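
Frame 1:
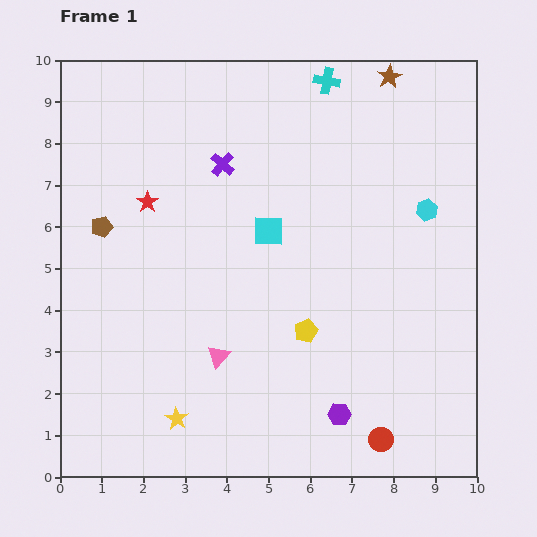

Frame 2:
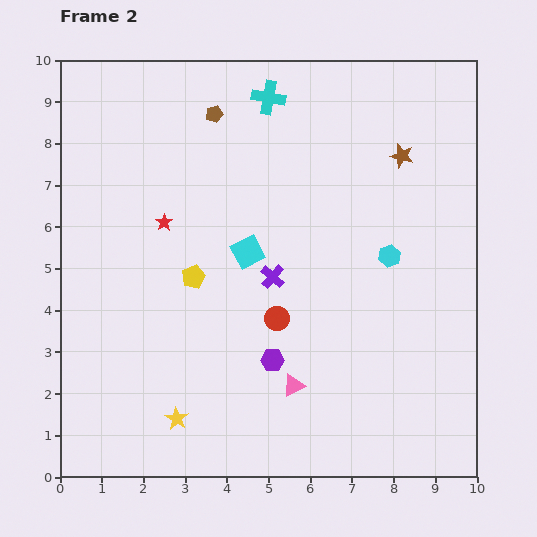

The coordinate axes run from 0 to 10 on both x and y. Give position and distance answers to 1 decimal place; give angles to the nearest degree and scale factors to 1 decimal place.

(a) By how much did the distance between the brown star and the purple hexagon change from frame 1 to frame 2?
-2.4

Distance in frame 1: 8.2. Distance in frame 2: 5.8.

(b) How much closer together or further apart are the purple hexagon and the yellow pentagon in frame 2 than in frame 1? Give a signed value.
+0.6

Distance in frame 1: 2.2. Distance in frame 2: 2.8.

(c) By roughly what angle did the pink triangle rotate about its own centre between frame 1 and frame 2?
23° clockwise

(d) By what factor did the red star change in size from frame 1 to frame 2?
0.8×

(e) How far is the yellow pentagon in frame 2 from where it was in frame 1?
3.0

The yellow pentagon moved from (5.9, 3.5) to (3.2, 4.8), a distance of √(2.7² + 1.3²) ≈ 3.0.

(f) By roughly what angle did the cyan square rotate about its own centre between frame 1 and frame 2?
29° counter-clockwise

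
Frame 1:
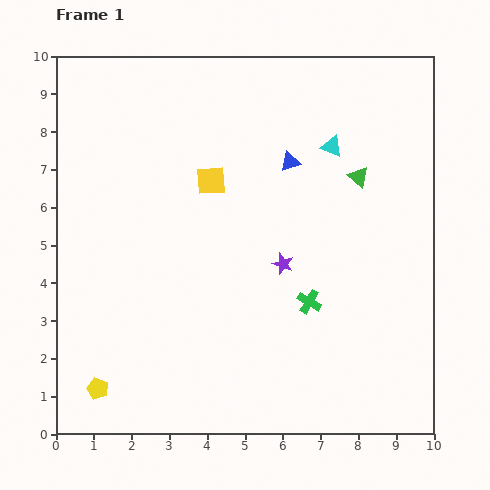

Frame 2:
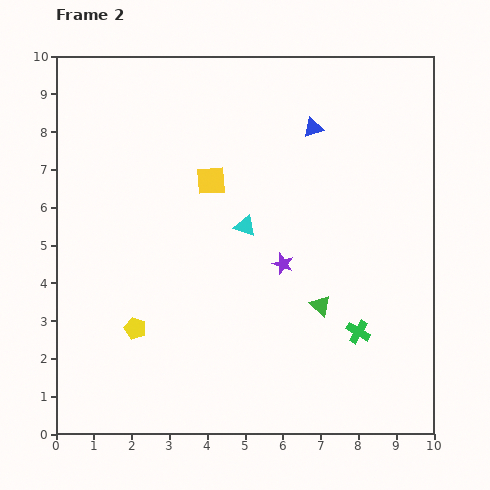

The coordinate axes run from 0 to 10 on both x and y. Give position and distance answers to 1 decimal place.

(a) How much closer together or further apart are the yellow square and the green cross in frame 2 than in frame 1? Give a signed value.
+1.5

Distance in frame 1: 4.1. Distance in frame 2: 5.6.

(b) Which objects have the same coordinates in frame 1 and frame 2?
the yellow square, the purple star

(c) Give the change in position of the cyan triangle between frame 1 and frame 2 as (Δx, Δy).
(-2.3, -2.1)

The cyan triangle was at (7.3, 7.6) in frame 1 and (5.0, 5.5) in frame 2.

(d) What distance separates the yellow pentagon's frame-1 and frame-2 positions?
1.9

The yellow pentagon moved from (1.1, 1.2) to (2.1, 2.8), a distance of √(1.0² + 1.6²) ≈ 1.9.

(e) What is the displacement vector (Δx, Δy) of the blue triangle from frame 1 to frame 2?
(0.6, 0.9)

The blue triangle was at (6.2, 7.2) in frame 1 and (6.8, 8.1) in frame 2.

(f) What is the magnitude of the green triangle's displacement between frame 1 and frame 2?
3.5

The green triangle moved from (8.0, 6.8) to (7.0, 3.4), a distance of √(1.0² + 3.4²) ≈ 3.5.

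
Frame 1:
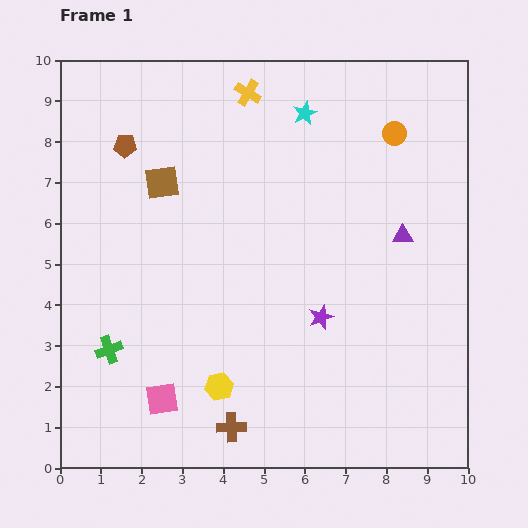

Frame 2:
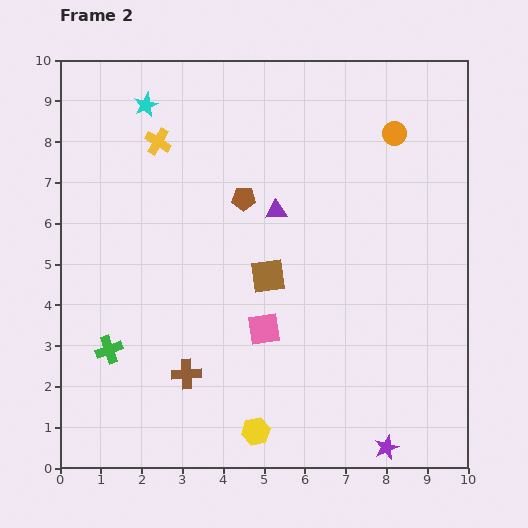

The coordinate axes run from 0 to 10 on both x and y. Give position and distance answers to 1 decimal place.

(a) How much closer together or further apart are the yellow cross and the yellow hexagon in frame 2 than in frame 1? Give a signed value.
+0.3

Distance in frame 1: 7.2. Distance in frame 2: 7.5.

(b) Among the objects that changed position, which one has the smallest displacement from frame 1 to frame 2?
the yellow hexagon

(moved 1.4)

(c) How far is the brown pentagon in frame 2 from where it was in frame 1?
3.2

The brown pentagon moved from (1.6, 7.9) to (4.5, 6.6), a distance of √(2.9² + 1.3²) ≈ 3.2.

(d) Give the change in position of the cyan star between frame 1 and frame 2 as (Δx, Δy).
(-3.9, 0.2)

The cyan star was at (6.0, 8.7) in frame 1 and (2.1, 8.9) in frame 2.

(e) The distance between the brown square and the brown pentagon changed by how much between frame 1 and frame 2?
+0.7

Distance in frame 1: 1.3. Distance in frame 2: 2.0.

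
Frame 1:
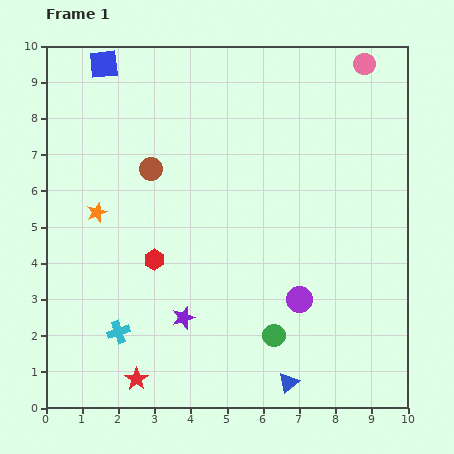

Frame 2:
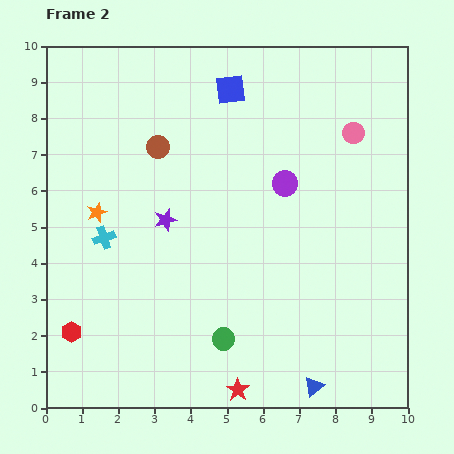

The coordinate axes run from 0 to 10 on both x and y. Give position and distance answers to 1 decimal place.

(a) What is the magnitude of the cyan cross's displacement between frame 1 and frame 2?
2.6

The cyan cross moved from (2.0, 2.1) to (1.6, 4.7), a distance of √(0.4² + 2.6²) ≈ 2.6.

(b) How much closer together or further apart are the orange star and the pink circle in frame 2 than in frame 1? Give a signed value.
-1.1

Distance in frame 1: 8.5. Distance in frame 2: 7.4.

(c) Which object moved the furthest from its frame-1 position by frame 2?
the blue square

(moved 3.6; next 3.2)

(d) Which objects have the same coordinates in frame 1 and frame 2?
the orange star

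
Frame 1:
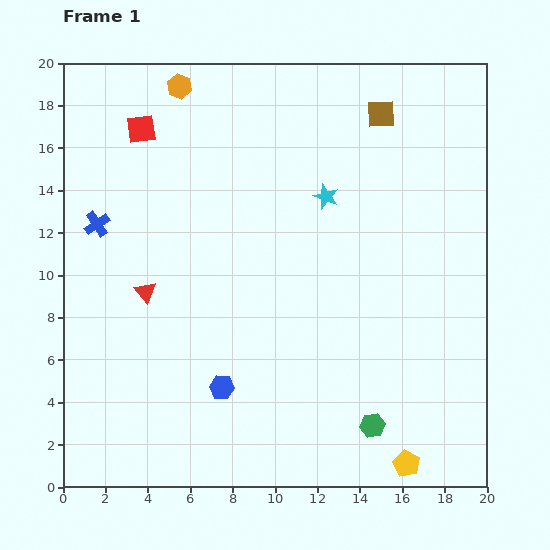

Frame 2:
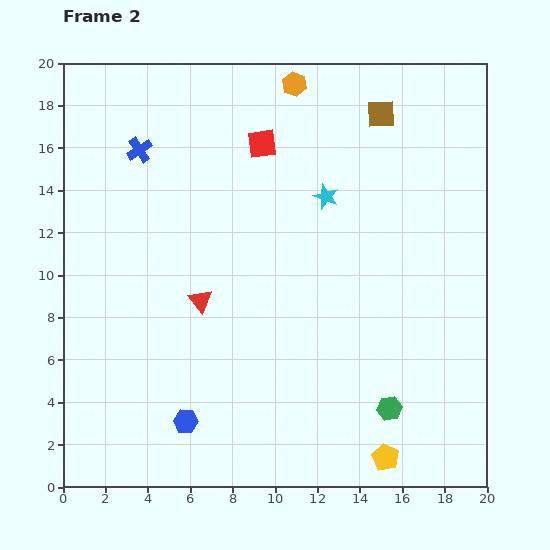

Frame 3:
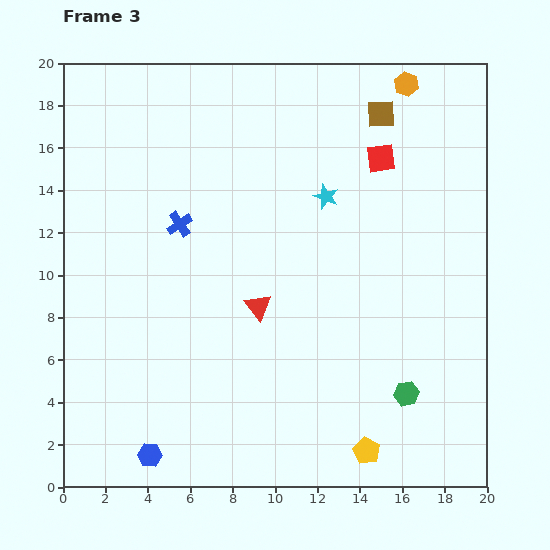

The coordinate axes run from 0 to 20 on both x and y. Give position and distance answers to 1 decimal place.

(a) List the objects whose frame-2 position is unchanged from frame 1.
the brown square, the cyan star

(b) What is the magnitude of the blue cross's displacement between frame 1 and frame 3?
3.9

The blue cross moved from (1.6, 12.4) to (5.5, 12.4), a distance of √(3.9² + 0.0²) ≈ 3.9.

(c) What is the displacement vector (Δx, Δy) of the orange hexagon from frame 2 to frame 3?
(5.3, 0.0)

The orange hexagon was at (10.9, 19.0) in frame 2 and (16.2, 19.0) in frame 3.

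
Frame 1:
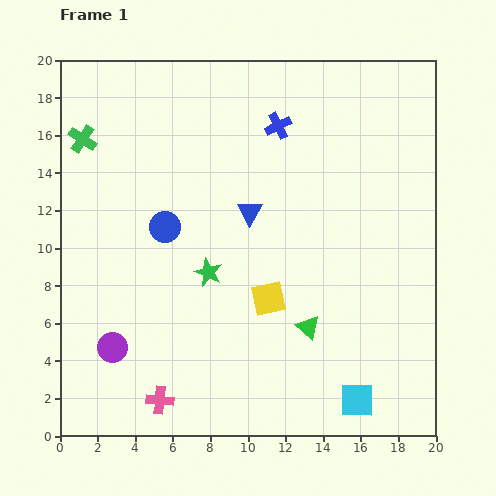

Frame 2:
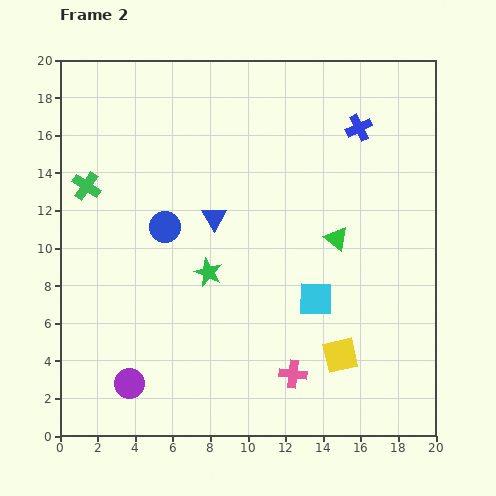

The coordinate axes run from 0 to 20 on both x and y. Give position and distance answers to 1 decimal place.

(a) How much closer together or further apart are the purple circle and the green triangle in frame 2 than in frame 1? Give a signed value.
+2.9

Distance in frame 1: 10.5. Distance in frame 2: 13.4.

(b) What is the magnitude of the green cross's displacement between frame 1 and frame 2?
2.5

The green cross moved from (1.2, 15.8) to (1.4, 13.3), a distance of √(0.2² + 2.5²) ≈ 2.5.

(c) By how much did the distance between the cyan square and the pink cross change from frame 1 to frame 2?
-6.3

Distance in frame 1: 10.5. Distance in frame 2: 4.2.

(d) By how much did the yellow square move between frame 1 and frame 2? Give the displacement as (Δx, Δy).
(3.8, -3.0)

The yellow square was at (11.1, 7.3) in frame 1 and (14.9, 4.3) in frame 2.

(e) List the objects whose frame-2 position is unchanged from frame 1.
the blue circle, the green star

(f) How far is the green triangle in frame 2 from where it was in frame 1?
4.9

The green triangle moved from (13.2, 5.8) to (14.7, 10.5), a distance of √(1.5² + 4.7²) ≈ 4.9.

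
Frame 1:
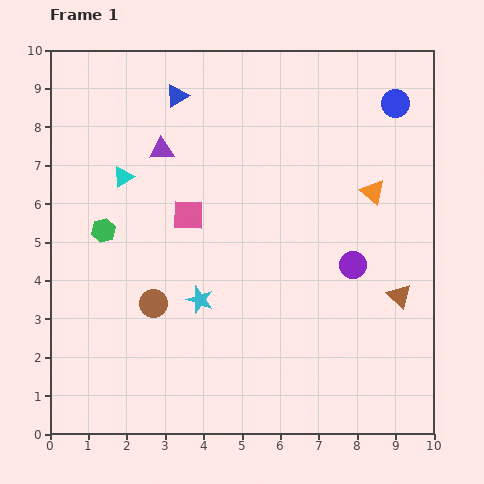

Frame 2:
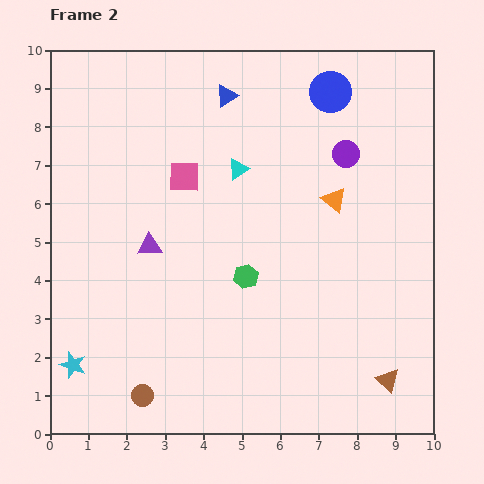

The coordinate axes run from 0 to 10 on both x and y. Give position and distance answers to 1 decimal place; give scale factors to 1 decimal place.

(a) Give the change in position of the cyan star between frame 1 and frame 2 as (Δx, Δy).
(-3.3, -1.7)

The cyan star was at (3.9, 3.5) in frame 1 and (0.6, 1.8) in frame 2.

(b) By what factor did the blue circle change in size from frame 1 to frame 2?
1.5×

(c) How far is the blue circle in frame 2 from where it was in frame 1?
1.7

The blue circle moved from (9.0, 8.6) to (7.3, 8.9), a distance of √(1.7² + 0.3²) ≈ 1.7.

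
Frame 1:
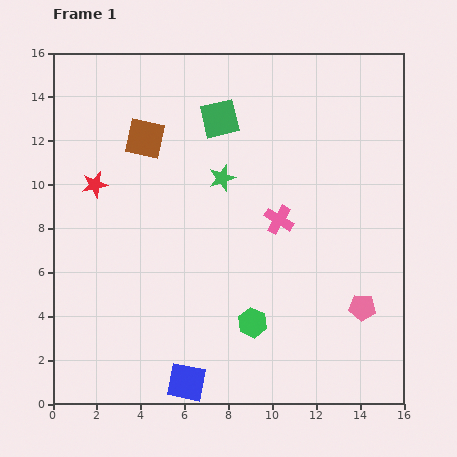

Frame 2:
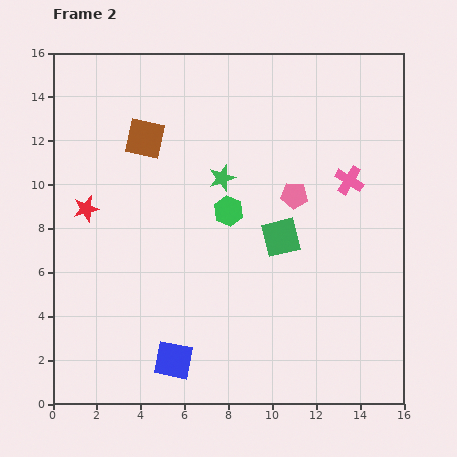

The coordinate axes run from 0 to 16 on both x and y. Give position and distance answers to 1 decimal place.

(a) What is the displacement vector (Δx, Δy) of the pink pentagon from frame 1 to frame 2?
(-3.1, 5.1)

The pink pentagon was at (14.1, 4.4) in frame 1 and (11.0, 9.5) in frame 2.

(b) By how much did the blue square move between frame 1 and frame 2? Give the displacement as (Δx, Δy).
(-0.6, 1.0)

The blue square was at (6.1, 1.0) in frame 1 and (5.5, 2.0) in frame 2.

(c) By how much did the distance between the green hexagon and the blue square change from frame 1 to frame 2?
+3.2

Distance in frame 1: 4.0. Distance in frame 2: 7.2.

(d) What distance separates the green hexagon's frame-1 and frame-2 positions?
5.2

The green hexagon moved from (9.1, 3.7) to (8.0, 8.8), a distance of √(1.1² + 5.1²) ≈ 5.2.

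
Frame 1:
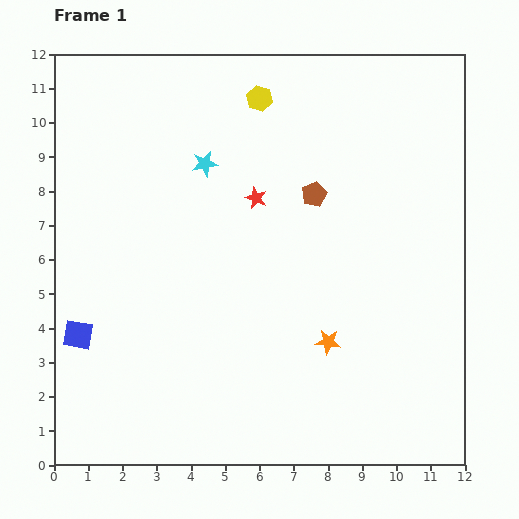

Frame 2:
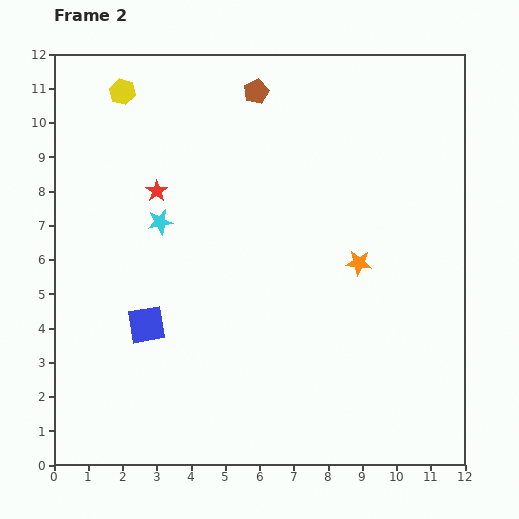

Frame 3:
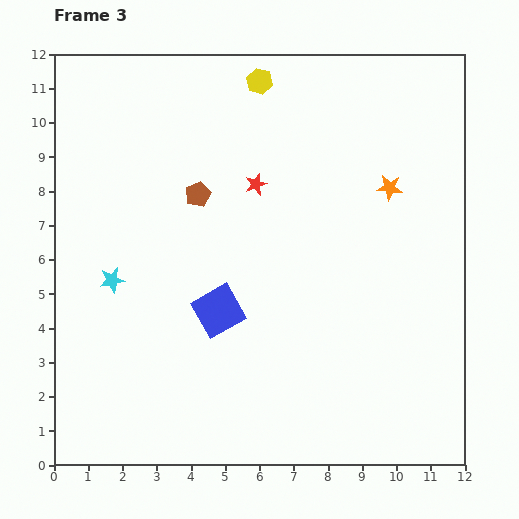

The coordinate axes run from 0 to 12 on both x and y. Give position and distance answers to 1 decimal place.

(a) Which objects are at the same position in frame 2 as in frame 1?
none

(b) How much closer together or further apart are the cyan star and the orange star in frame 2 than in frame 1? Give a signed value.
-0.4

Distance in frame 1: 6.3. Distance in frame 2: 5.9.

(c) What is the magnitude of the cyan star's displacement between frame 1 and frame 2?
2.1

The cyan star moved from (4.4, 8.8) to (3.1, 7.1), a distance of √(1.3² + 1.7²) ≈ 2.1.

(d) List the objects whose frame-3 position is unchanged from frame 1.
none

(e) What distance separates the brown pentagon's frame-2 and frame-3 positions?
3.4

The brown pentagon moved from (5.9, 10.9) to (4.2, 7.9), a distance of √(1.7² + 3.0²) ≈ 3.4.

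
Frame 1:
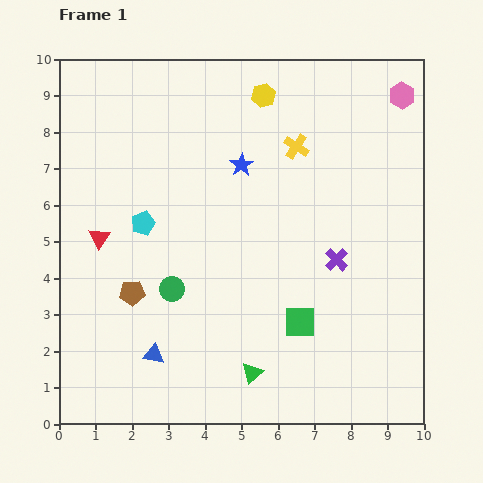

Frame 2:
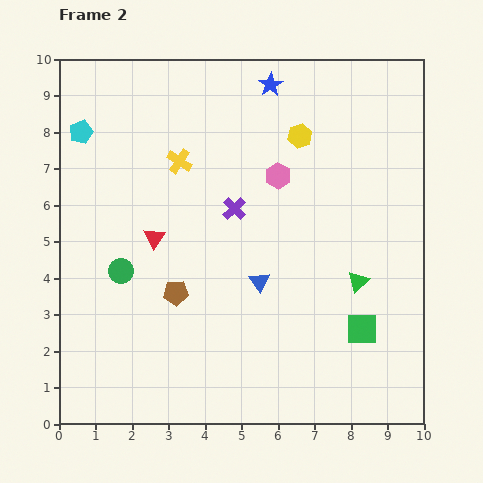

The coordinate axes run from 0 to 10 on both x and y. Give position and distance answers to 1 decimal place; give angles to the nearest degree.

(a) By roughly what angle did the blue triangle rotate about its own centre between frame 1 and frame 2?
45° clockwise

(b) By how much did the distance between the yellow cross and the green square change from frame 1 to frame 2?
+2.0

Distance in frame 1: 4.8. Distance in frame 2: 6.8.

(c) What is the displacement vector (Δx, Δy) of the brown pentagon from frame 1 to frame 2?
(1.2, 0.0)

The brown pentagon was at (2.0, 3.6) in frame 1 and (3.2, 3.6) in frame 2.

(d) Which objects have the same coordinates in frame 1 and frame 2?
none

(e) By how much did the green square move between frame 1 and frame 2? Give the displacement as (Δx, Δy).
(1.7, -0.2)

The green square was at (6.6, 2.8) in frame 1 and (8.3, 2.6) in frame 2.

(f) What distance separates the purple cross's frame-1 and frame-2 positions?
3.1

The purple cross moved from (7.6, 4.5) to (4.8, 5.9), a distance of √(2.8² + 1.4²) ≈ 3.1.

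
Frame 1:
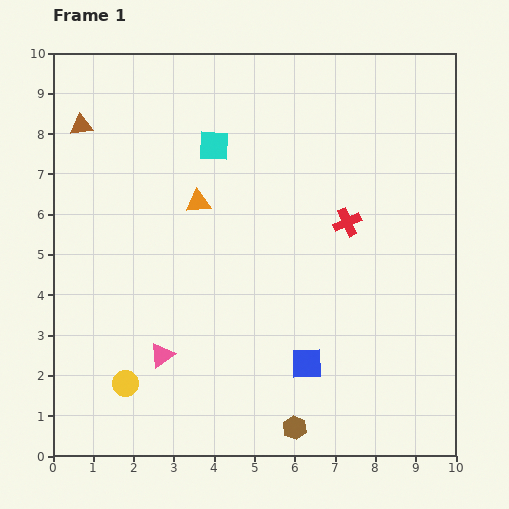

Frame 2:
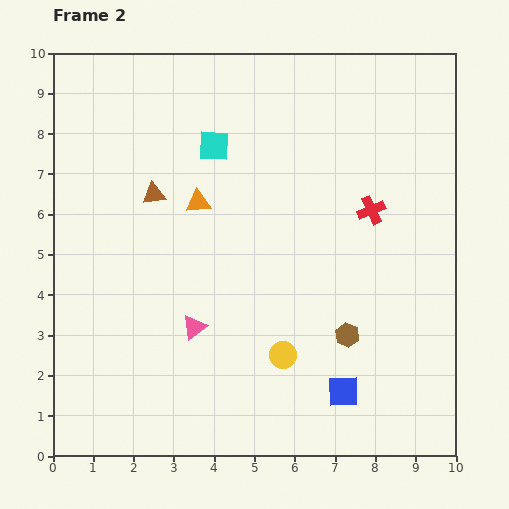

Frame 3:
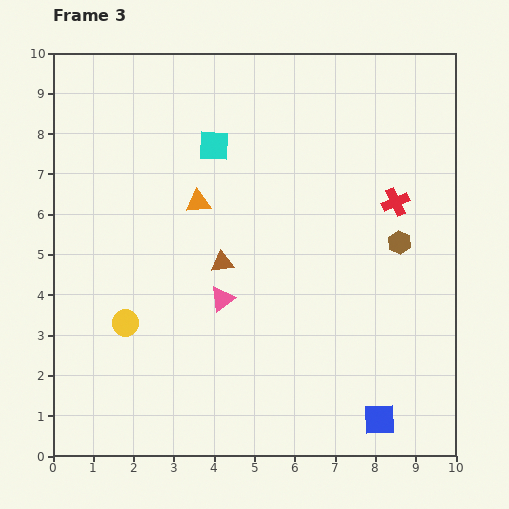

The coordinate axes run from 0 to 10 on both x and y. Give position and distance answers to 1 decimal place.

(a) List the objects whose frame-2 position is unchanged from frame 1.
the cyan square, the orange triangle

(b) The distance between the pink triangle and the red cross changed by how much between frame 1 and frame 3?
-0.8

Distance in frame 1: 5.7. Distance in frame 3: 4.9.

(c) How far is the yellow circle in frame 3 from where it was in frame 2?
4.0

The yellow circle moved from (5.7, 2.5) to (1.8, 3.3), a distance of √(3.9² + 0.8²) ≈ 4.0.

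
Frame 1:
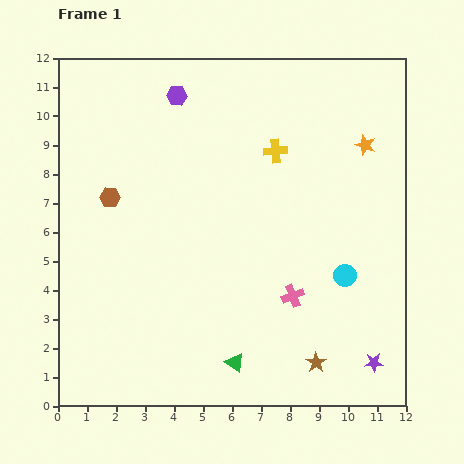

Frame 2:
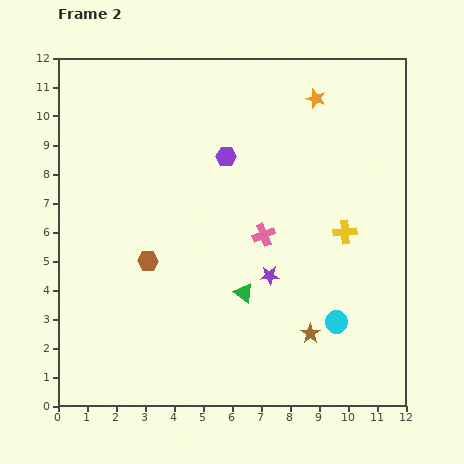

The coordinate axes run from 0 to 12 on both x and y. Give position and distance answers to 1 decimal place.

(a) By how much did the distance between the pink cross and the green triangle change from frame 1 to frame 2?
-0.9

Distance in frame 1: 3.0. Distance in frame 2: 2.1.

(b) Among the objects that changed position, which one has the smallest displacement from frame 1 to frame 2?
the brown star

(moved 1.0)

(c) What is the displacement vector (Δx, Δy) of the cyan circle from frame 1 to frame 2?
(-0.3, -1.6)

The cyan circle was at (9.9, 4.5) in frame 1 and (9.6, 2.9) in frame 2.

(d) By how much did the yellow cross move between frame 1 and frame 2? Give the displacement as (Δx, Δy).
(2.4, -2.8)

The yellow cross was at (7.5, 8.8) in frame 1 and (9.9, 6.0) in frame 2.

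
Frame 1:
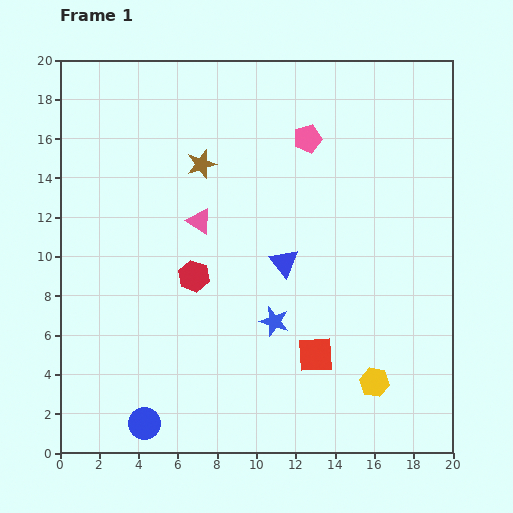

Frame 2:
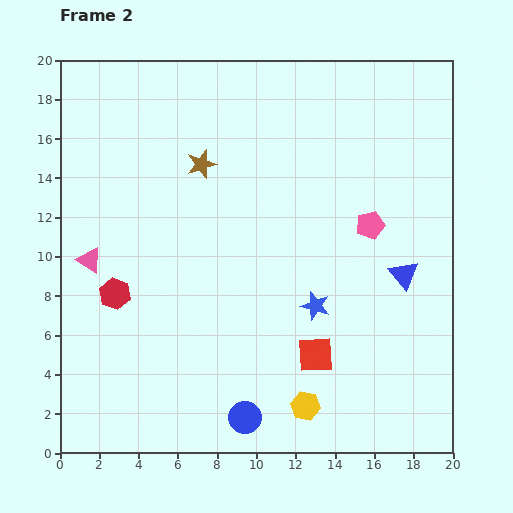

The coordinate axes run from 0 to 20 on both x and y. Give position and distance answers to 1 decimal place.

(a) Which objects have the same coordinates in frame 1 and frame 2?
the brown star, the red square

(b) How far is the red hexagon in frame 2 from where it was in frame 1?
4.1

The red hexagon moved from (6.8, 9.0) to (2.8, 8.1), a distance of √(4.0² + 0.9²) ≈ 4.1.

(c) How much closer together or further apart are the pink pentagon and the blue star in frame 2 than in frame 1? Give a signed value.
-4.5

Distance in frame 1: 9.5. Distance in frame 2: 5.0.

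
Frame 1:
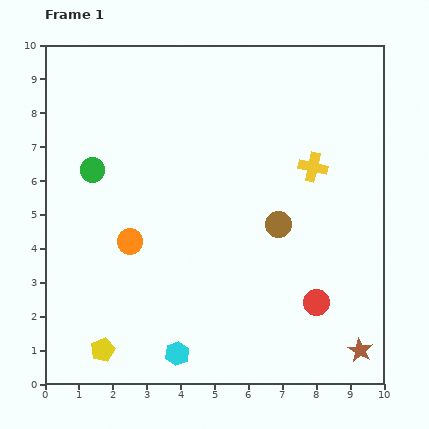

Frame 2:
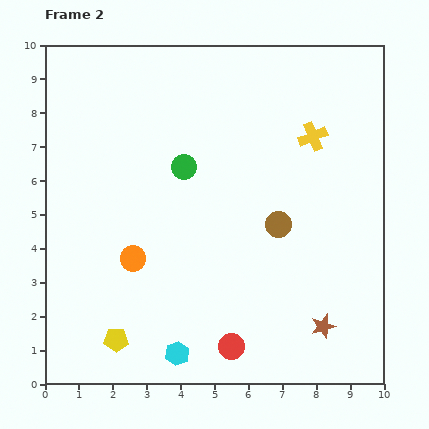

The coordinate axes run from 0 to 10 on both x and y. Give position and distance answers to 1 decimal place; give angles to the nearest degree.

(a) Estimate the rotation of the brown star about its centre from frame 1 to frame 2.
26° clockwise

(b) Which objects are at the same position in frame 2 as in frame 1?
the cyan hexagon, the brown circle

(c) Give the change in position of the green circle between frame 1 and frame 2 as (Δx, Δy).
(2.7, 0.1)

The green circle was at (1.4, 6.3) in frame 1 and (4.1, 6.4) in frame 2.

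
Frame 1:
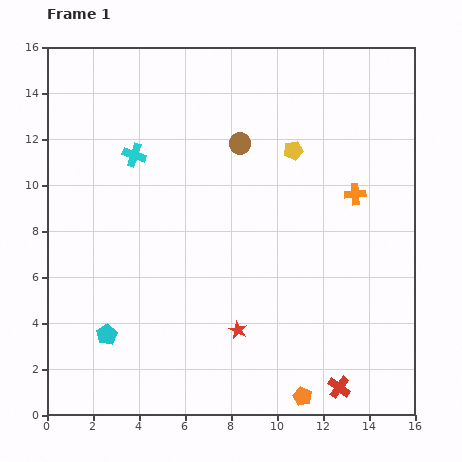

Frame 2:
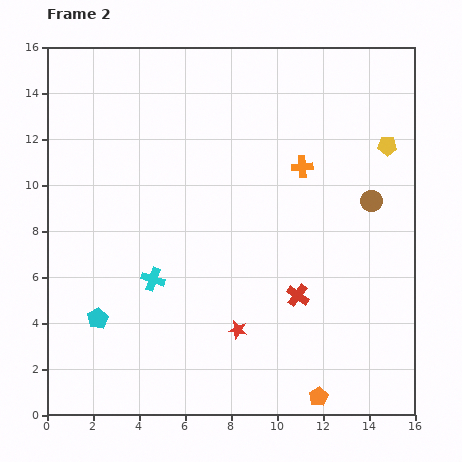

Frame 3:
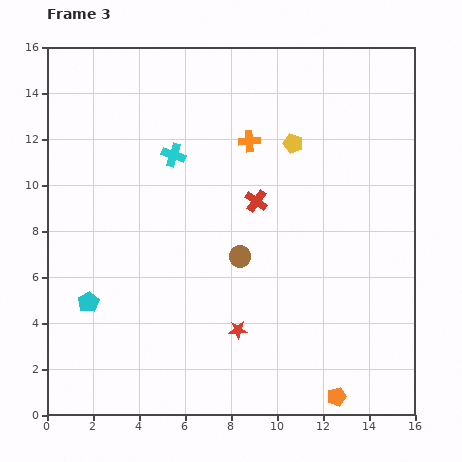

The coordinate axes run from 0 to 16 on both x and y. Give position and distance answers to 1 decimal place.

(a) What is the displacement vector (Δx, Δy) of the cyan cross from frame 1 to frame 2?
(0.8, -5.4)

The cyan cross was at (3.8, 11.3) in frame 1 and (4.6, 5.9) in frame 2.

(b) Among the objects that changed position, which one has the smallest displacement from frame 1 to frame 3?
the yellow pentagon

(moved 0.3)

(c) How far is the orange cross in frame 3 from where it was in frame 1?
5.1

The orange cross moved from (13.4, 9.6) to (8.8, 11.9), a distance of √(4.6² + 2.3²) ≈ 5.1.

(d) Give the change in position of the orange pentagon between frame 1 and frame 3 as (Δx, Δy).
(1.5, 0.0)

The orange pentagon was at (11.1, 0.8) in frame 1 and (12.6, 0.8) in frame 3.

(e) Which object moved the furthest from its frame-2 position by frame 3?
the brown circle

(moved 6.2; next 5.5)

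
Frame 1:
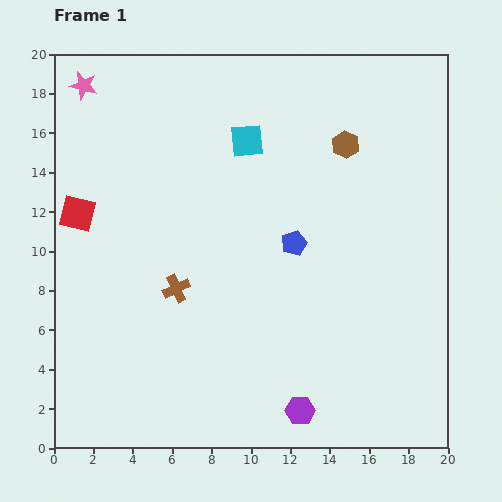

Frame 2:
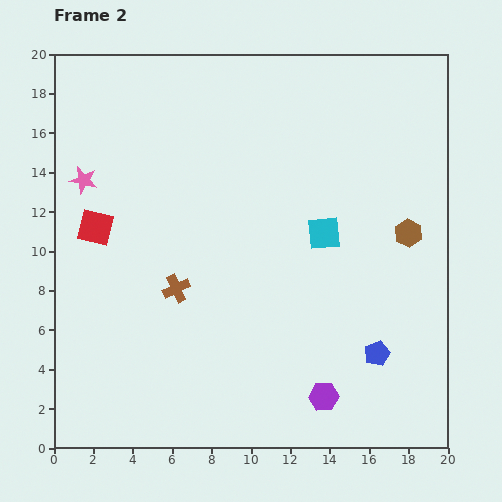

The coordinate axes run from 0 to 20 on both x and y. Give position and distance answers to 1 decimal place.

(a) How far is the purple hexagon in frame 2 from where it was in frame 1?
1.4

The purple hexagon moved from (12.5, 1.9) to (13.7, 2.6), a distance of √(1.2² + 0.7²) ≈ 1.4.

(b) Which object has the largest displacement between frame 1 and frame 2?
the blue pentagon

(moved 7.0; next 6.1)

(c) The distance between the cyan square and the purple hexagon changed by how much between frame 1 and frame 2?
-5.7

Distance in frame 1: 14.0. Distance in frame 2: 8.3.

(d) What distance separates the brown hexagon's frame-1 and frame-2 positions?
5.5

The brown hexagon moved from (14.8, 15.4) to (18.0, 10.9), a distance of √(3.2² + 4.5²) ≈ 5.5.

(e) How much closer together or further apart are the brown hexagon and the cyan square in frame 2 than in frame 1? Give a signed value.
-0.7

Distance in frame 1: 5.0. Distance in frame 2: 4.3.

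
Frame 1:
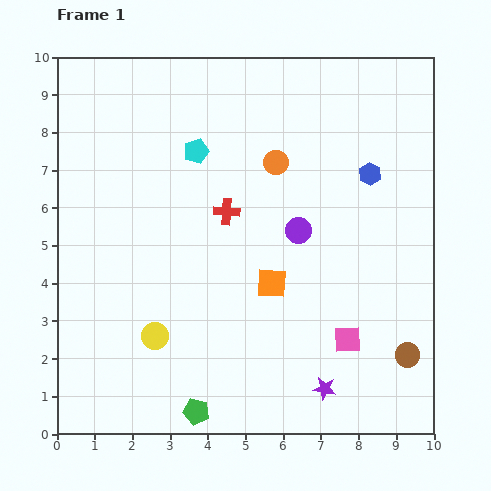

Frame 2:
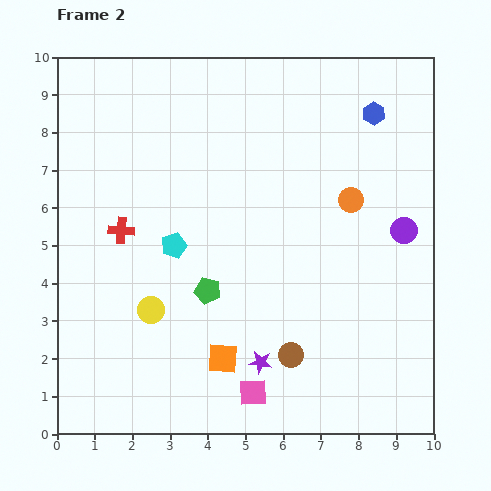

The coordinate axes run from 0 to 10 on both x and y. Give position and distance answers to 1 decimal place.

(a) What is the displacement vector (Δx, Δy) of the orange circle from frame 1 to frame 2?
(2.0, -1.0)

The orange circle was at (5.8, 7.2) in frame 1 and (7.8, 6.2) in frame 2.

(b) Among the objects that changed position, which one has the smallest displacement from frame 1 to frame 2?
the yellow circle

(moved 0.7)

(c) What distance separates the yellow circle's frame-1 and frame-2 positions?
0.7

The yellow circle moved from (2.6, 2.6) to (2.5, 3.3), a distance of √(0.1² + 0.7²) ≈ 0.7.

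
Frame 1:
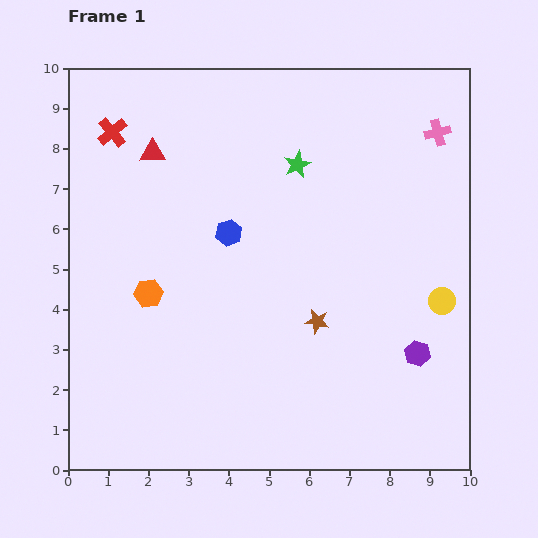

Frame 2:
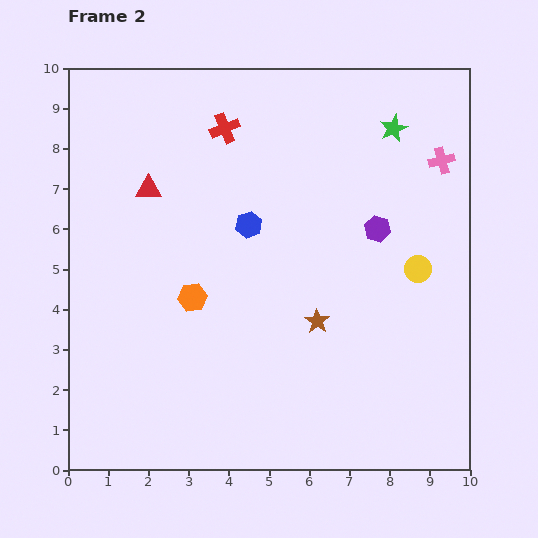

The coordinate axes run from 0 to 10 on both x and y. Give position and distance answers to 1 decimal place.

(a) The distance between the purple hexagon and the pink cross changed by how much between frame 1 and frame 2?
-3.2

Distance in frame 1: 5.5. Distance in frame 2: 2.3.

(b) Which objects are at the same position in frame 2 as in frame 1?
the brown star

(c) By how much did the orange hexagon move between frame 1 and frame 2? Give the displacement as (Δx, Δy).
(1.1, -0.1)

The orange hexagon was at (2.0, 4.4) in frame 1 and (3.1, 4.3) in frame 2.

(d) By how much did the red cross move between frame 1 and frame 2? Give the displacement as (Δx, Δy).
(2.8, 0.1)

The red cross was at (1.1, 8.4) in frame 1 and (3.9, 8.5) in frame 2.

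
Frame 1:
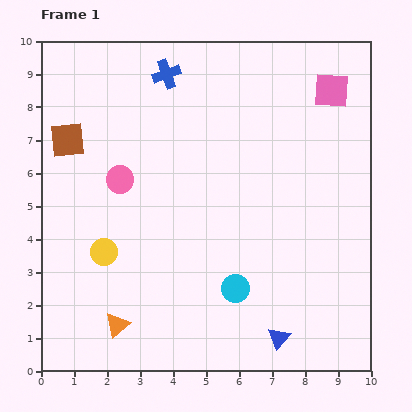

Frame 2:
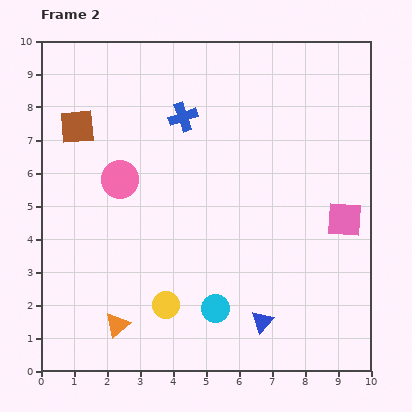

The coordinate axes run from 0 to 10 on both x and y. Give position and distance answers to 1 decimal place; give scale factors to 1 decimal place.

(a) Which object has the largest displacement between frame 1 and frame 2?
the pink square

(moved 3.9; next 2.5)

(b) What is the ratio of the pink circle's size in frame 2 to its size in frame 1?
1.4×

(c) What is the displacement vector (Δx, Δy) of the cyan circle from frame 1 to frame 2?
(-0.6, -0.6)

The cyan circle was at (5.9, 2.5) in frame 1 and (5.3, 1.9) in frame 2.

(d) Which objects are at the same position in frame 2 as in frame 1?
the pink circle, the orange triangle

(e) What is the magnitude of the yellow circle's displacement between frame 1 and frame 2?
2.5

The yellow circle moved from (1.9, 3.6) to (3.8, 2.0), a distance of √(1.9² + 1.6²) ≈ 2.5.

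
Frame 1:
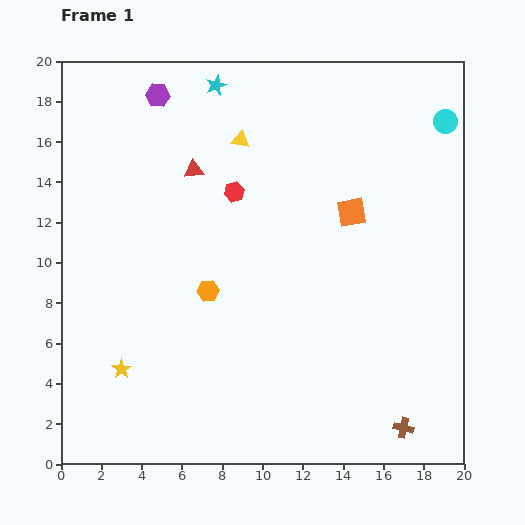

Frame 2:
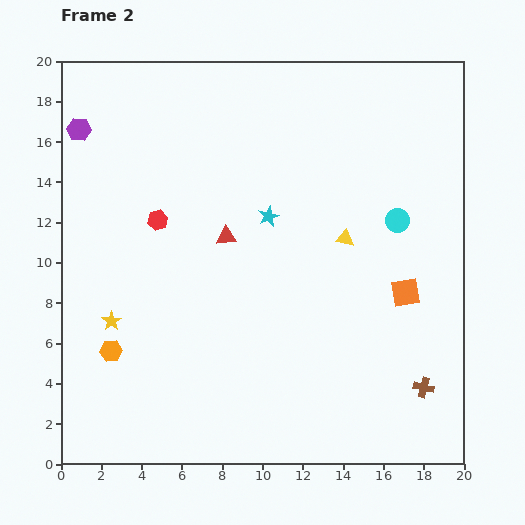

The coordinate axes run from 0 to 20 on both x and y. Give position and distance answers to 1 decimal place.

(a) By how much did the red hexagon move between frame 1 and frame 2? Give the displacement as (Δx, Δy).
(-3.8, -1.4)

The red hexagon was at (8.6, 13.5) in frame 1 and (4.8, 12.1) in frame 2.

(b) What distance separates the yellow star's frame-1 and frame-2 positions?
2.5

The yellow star moved from (3.0, 4.7) to (2.5, 7.1), a distance of √(0.5² + 2.4²) ≈ 2.5.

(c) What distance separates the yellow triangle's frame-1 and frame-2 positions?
7.1

The yellow triangle moved from (8.9, 16.1) to (14.1, 11.2), a distance of √(5.2² + 4.9²) ≈ 7.1.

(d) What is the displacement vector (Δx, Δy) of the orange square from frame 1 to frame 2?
(2.7, -4.0)

The orange square was at (14.4, 12.5) in frame 1 and (17.1, 8.5) in frame 2.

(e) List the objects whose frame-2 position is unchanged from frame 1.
none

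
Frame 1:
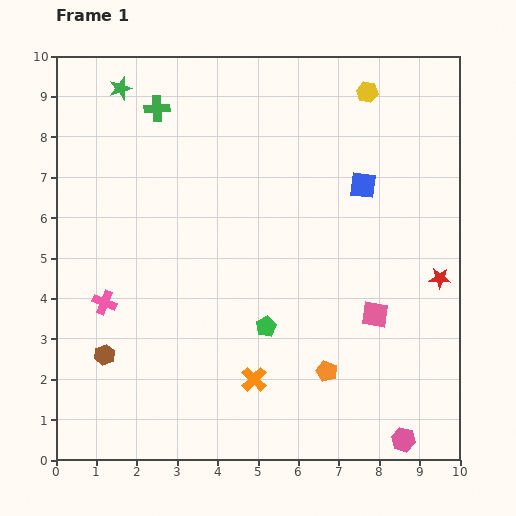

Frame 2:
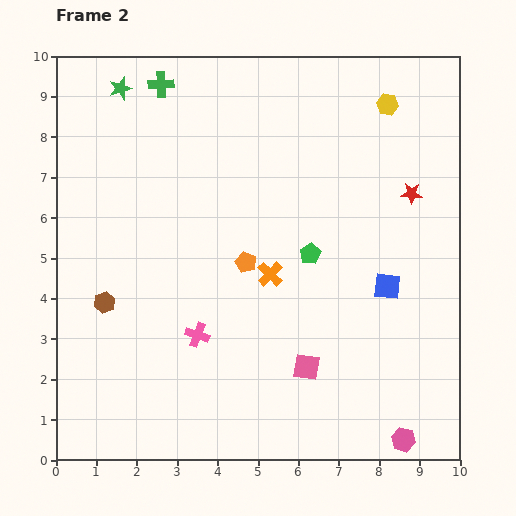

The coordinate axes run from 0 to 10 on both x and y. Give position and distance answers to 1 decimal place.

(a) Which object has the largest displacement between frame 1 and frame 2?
the orange pentagon

(moved 3.4; next 2.6)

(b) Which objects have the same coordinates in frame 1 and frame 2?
the pink hexagon, the green star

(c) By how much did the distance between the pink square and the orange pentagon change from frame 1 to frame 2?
+1.2

Distance in frame 1: 1.8. Distance in frame 2: 3.0.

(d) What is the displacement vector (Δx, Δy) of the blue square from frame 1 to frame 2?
(0.6, -2.5)

The blue square was at (7.6, 6.8) in frame 1 and (8.2, 4.3) in frame 2.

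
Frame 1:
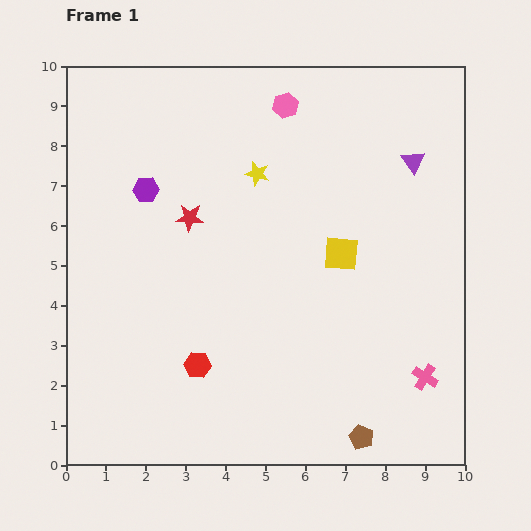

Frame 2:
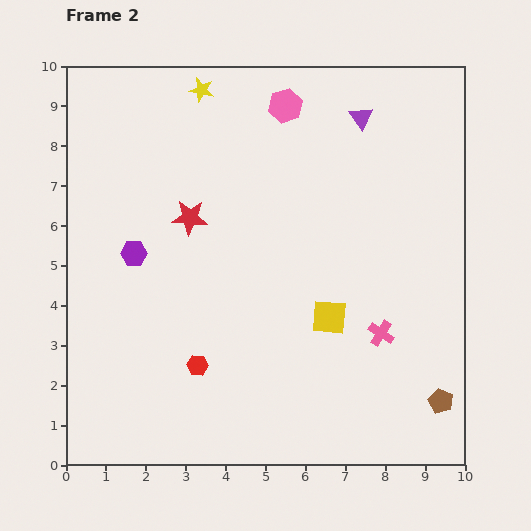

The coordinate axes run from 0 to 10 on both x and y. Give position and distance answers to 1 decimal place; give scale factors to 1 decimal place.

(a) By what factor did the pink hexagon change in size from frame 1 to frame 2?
1.3×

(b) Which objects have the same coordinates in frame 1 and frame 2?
the red star, the red hexagon, the pink hexagon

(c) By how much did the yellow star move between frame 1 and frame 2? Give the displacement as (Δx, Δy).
(-1.4, 2.1)

The yellow star was at (4.8, 7.3) in frame 1 and (3.4, 9.4) in frame 2.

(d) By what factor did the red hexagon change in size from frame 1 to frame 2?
0.8×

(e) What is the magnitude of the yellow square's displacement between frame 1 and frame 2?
1.6

The yellow square moved from (6.9, 5.3) to (6.6, 3.7), a distance of √(0.3² + 1.6²) ≈ 1.6.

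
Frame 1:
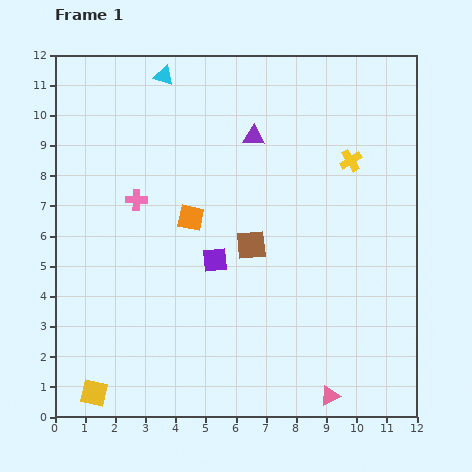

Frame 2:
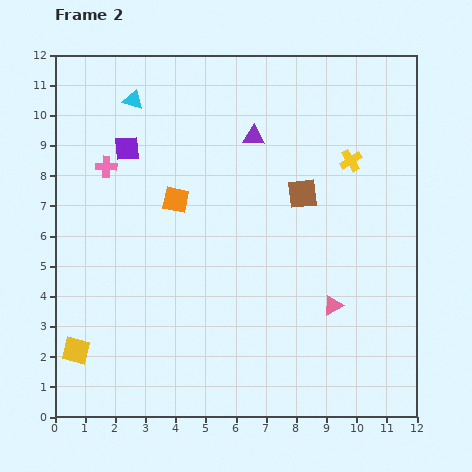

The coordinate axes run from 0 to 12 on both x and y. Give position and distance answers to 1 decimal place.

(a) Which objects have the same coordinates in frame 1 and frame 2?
the yellow cross, the purple triangle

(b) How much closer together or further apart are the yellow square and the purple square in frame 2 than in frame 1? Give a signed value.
+1.0

Distance in frame 1: 5.9. Distance in frame 2: 6.9.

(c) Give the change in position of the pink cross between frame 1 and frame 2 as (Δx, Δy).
(-1.0, 1.1)

The pink cross was at (2.7, 7.2) in frame 1 and (1.7, 8.3) in frame 2.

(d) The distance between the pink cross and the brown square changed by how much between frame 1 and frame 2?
+2.5

Distance in frame 1: 4.1. Distance in frame 2: 6.6.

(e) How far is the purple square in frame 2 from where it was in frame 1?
4.7

The purple square moved from (5.3, 5.2) to (2.4, 8.9), a distance of √(2.9² + 3.7²) ≈ 4.7.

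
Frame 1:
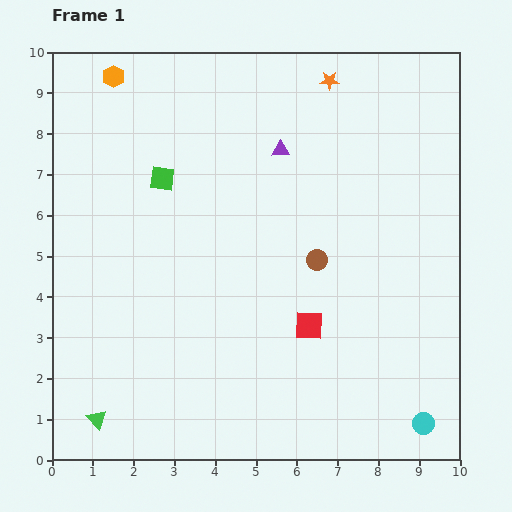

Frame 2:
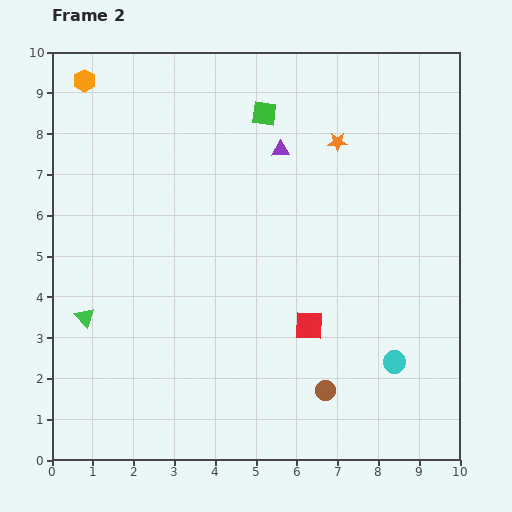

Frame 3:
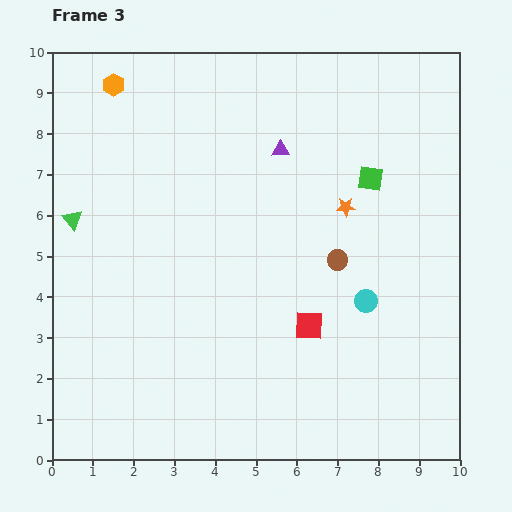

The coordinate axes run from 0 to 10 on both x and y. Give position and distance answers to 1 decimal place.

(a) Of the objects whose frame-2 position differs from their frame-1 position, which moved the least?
the orange hexagon

(moved 0.7)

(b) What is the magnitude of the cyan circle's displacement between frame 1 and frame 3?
3.3

The cyan circle moved from (9.1, 0.9) to (7.7, 3.9), a distance of √(1.4² + 3.0²) ≈ 3.3.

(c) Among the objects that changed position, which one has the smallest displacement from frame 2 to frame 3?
the orange hexagon

(moved 0.7)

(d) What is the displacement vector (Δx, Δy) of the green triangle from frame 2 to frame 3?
(-0.3, 2.4)

The green triangle was at (0.8, 3.5) in frame 2 and (0.5, 5.9) in frame 3.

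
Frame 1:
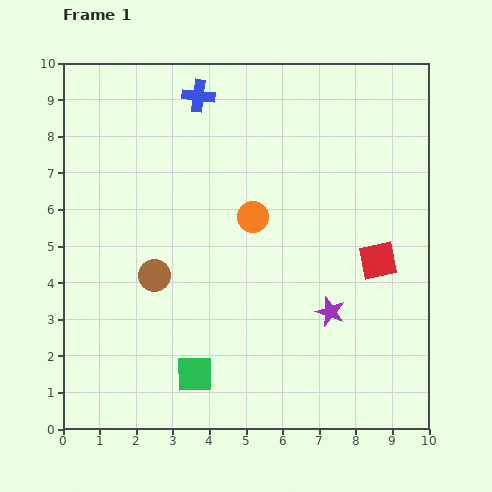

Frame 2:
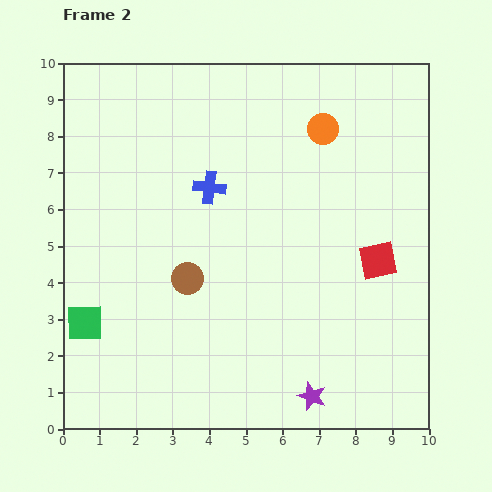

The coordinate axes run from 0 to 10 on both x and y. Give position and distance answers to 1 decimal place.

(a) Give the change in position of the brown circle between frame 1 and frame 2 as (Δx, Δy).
(0.9, -0.1)

The brown circle was at (2.5, 4.2) in frame 1 and (3.4, 4.1) in frame 2.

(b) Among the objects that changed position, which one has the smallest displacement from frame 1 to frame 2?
the brown circle

(moved 0.9)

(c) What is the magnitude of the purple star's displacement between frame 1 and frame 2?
2.4

The purple star moved from (7.3, 3.2) to (6.8, 0.9), a distance of √(0.5² + 2.3²) ≈ 2.4.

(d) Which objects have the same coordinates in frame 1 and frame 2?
the red square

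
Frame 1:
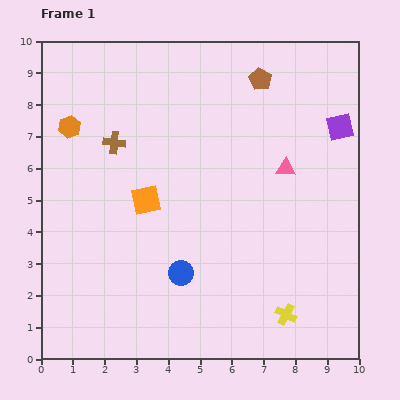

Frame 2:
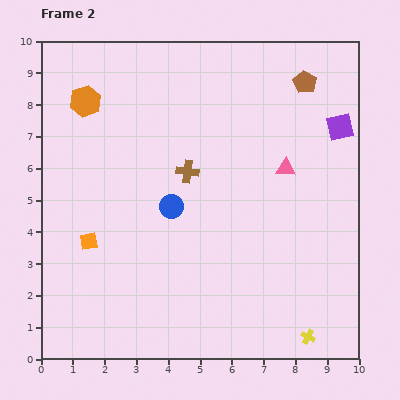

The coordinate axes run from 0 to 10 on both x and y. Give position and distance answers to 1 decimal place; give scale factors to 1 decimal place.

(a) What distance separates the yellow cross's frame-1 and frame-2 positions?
1.0

The yellow cross moved from (7.7, 1.4) to (8.4, 0.7), a distance of √(0.7² + 0.7²) ≈ 1.0.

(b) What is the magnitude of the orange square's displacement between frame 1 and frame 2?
2.2

The orange square moved from (3.3, 5.0) to (1.5, 3.7), a distance of √(1.8² + 1.3²) ≈ 2.2.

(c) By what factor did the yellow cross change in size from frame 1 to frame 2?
0.7×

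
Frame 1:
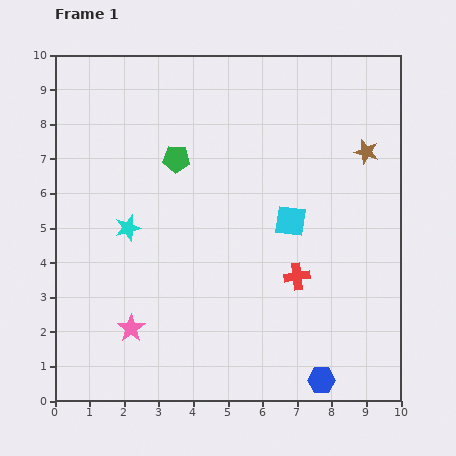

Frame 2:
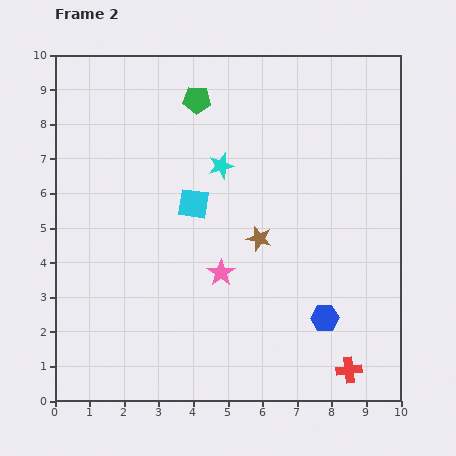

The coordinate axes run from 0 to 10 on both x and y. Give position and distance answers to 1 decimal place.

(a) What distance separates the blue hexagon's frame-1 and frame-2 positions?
1.8

The blue hexagon moved from (7.7, 0.6) to (7.8, 2.4), a distance of √(0.1² + 1.8²) ≈ 1.8.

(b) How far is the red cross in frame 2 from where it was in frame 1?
3.1

The red cross moved from (7.0, 3.6) to (8.5, 0.9), a distance of √(1.5² + 2.7²) ≈ 3.1.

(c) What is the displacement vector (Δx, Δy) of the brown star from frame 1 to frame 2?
(-3.1, -2.5)

The brown star was at (9.0, 7.2) in frame 1 and (5.9, 4.7) in frame 2.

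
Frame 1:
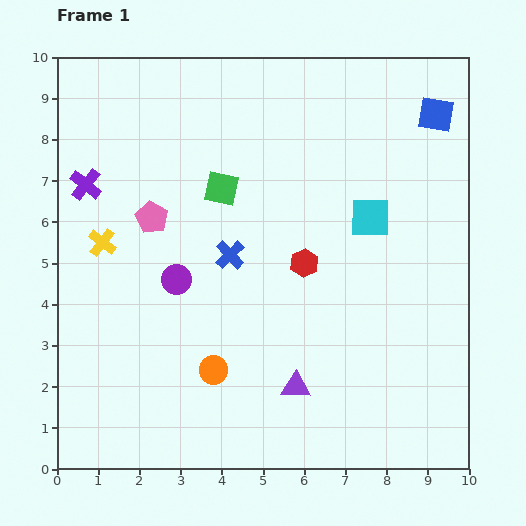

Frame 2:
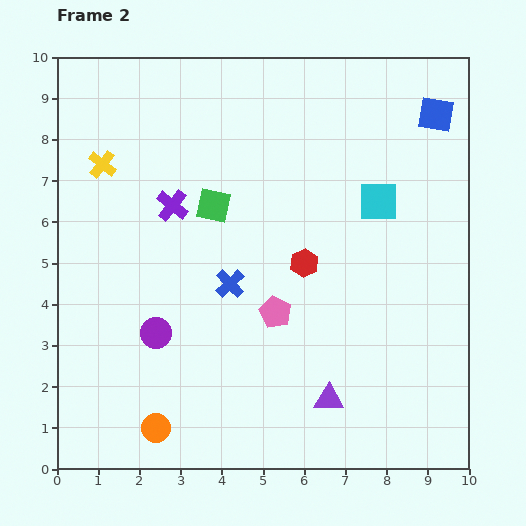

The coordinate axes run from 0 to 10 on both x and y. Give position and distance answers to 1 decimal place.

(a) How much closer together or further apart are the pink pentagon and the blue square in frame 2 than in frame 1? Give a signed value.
-1.1

Distance in frame 1: 7.3. Distance in frame 2: 6.2.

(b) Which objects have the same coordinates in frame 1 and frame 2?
the blue square, the red hexagon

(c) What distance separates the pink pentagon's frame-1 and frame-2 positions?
3.8

The pink pentagon moved from (2.3, 6.1) to (5.3, 3.8), a distance of √(3.0² + 2.3²) ≈ 3.8.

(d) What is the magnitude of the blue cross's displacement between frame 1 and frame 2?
0.7

The blue cross moved from (4.2, 5.2) to (4.2, 4.5), a distance of √(0.0² + 0.7²) ≈ 0.7.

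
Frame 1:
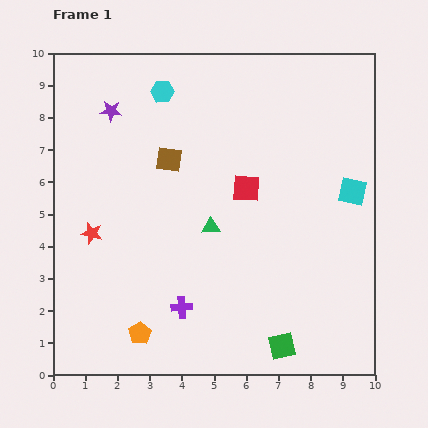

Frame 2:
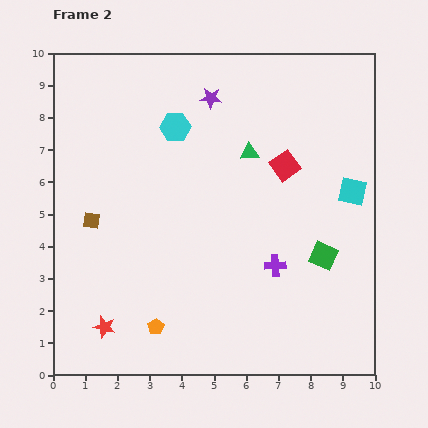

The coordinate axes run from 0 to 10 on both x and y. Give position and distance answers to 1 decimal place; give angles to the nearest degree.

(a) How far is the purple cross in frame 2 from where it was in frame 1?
3.2

The purple cross moved from (4.0, 2.1) to (6.9, 3.4), a distance of √(2.9² + 1.3²) ≈ 3.2.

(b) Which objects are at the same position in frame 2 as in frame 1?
the cyan square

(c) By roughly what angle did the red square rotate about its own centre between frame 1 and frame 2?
39° counter-clockwise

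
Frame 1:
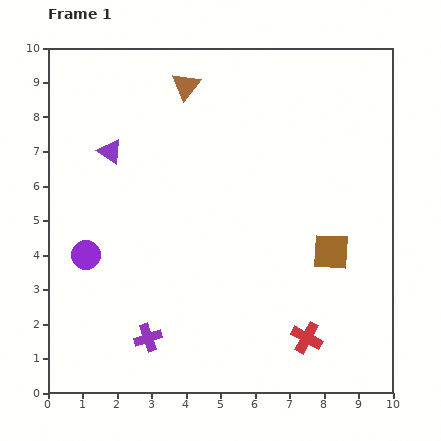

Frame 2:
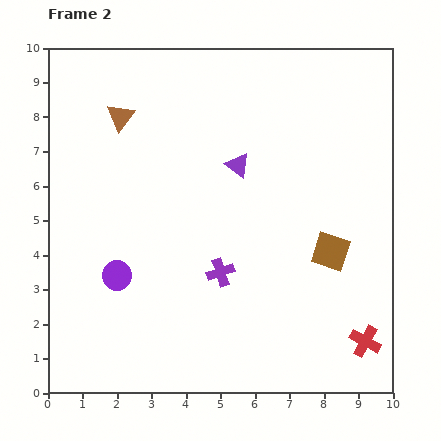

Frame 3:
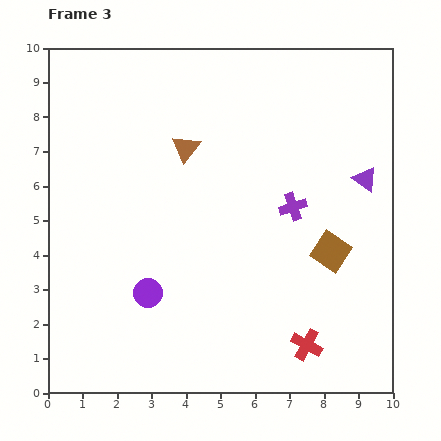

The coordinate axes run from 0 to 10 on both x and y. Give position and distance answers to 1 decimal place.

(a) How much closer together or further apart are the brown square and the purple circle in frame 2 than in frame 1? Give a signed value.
-0.9

Distance in frame 1: 7.1. Distance in frame 2: 6.2.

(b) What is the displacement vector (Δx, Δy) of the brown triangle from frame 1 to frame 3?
(0.0, -1.8)

The brown triangle was at (4.0, 8.9) in frame 1 and (4.0, 7.1) in frame 3.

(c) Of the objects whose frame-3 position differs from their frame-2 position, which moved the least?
the purple circle

(moved 1.0)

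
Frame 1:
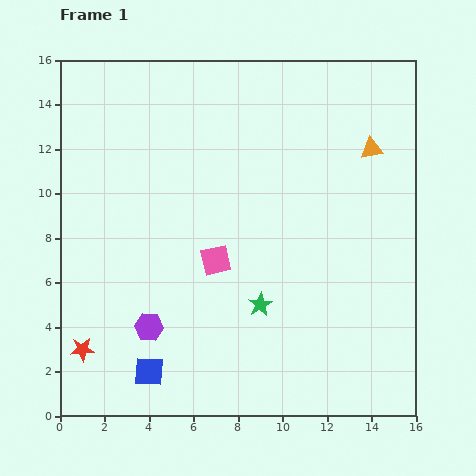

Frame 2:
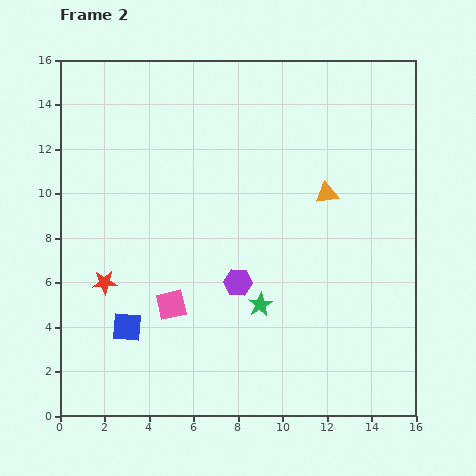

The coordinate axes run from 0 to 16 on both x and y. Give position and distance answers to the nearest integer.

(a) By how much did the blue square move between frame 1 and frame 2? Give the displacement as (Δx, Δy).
(-1, 2)

The blue square was at (4, 2) in frame 1 and (3, 4) in frame 2.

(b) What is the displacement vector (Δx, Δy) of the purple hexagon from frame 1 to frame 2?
(4, 2)

The purple hexagon was at (4, 4) in frame 1 and (8, 6) in frame 2.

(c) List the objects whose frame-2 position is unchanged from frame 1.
the green star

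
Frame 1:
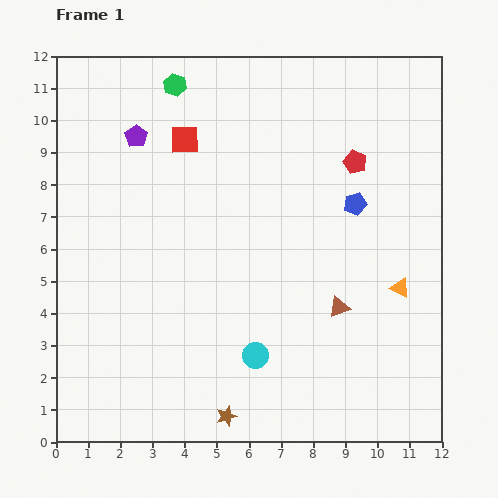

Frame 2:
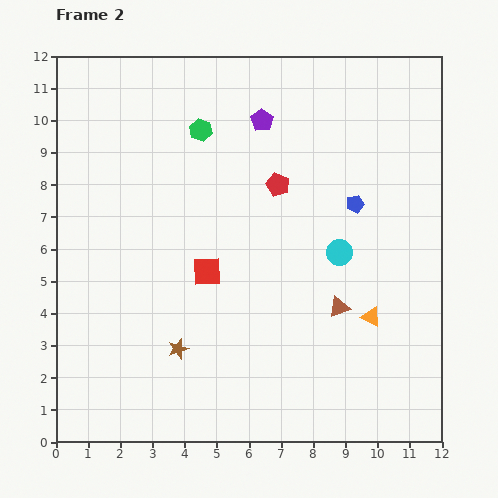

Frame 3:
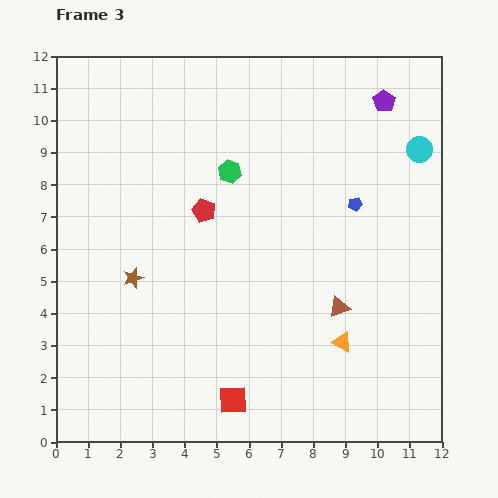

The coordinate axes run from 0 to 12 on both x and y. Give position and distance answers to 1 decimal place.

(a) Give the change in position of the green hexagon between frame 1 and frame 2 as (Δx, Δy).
(0.8, -1.4)

The green hexagon was at (3.7, 11.1) in frame 1 and (4.5, 9.7) in frame 2.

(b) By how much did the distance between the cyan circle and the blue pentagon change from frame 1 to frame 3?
-3.0

Distance in frame 1: 5.6. Distance in frame 3: 2.6.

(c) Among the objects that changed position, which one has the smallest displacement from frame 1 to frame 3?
the orange triangle

(moved 2.5)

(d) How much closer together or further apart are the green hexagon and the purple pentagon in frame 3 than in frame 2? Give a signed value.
+3.4

Distance in frame 2: 1.9. Distance in frame 3: 5.3.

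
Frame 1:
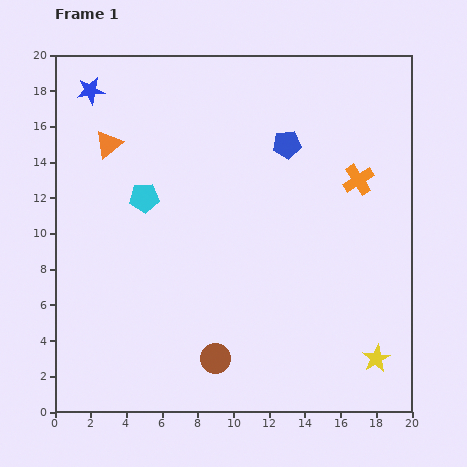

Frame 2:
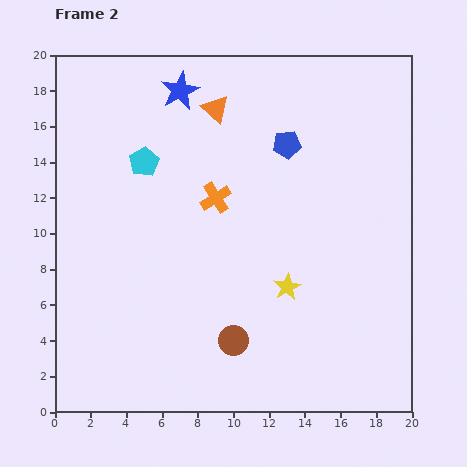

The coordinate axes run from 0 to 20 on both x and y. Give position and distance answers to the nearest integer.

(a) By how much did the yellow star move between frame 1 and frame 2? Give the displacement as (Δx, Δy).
(-5, 4)

The yellow star was at (18, 3) in frame 1 and (13, 7) in frame 2.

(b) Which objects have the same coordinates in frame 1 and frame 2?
the blue pentagon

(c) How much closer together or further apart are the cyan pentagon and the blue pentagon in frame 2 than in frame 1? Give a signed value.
-1

Distance in frame 1: 9. Distance in frame 2: 8.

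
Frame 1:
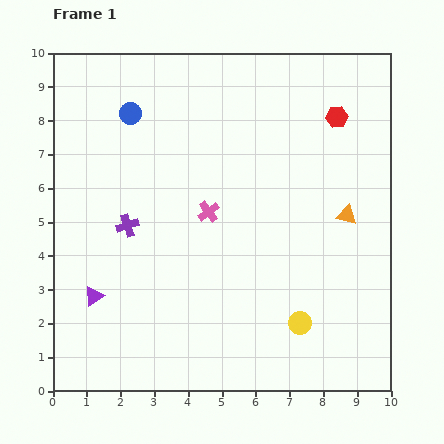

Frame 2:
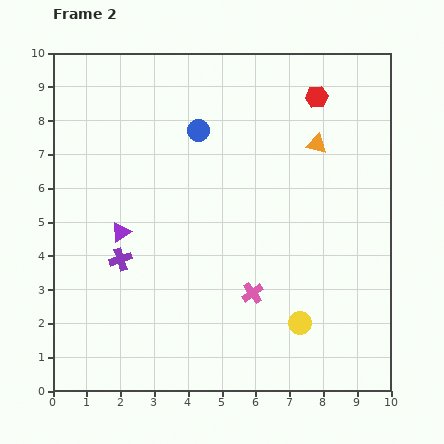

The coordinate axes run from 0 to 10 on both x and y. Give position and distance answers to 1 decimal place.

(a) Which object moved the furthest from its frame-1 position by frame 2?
the pink cross

(moved 2.7; next 2.3)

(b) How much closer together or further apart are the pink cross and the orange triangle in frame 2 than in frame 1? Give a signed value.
+0.7

Distance in frame 1: 4.1. Distance in frame 2: 4.8.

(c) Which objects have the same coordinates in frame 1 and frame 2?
the yellow circle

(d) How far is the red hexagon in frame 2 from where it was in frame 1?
0.8

The red hexagon moved from (8.4, 8.1) to (7.8, 8.7), a distance of √(0.6² + 0.6²) ≈ 0.8.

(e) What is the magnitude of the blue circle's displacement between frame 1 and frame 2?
2.1

The blue circle moved from (2.3, 8.2) to (4.3, 7.7), a distance of √(2.0² + 0.5²) ≈ 2.1.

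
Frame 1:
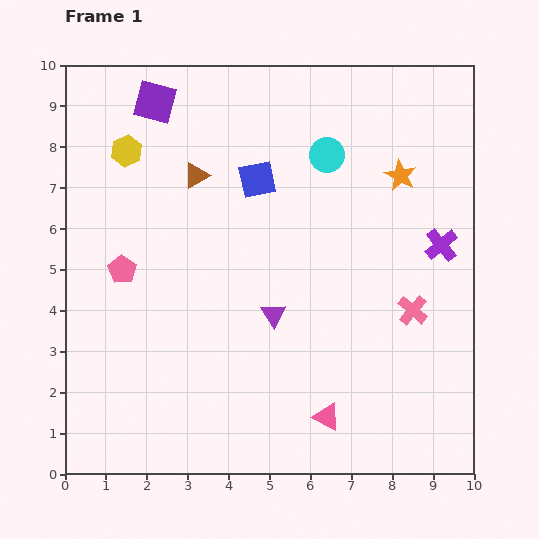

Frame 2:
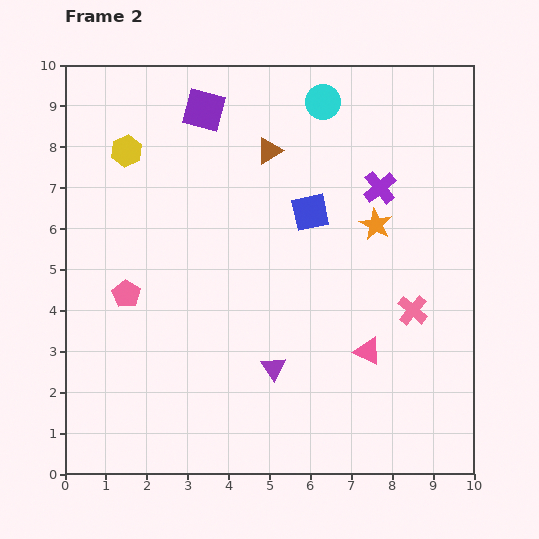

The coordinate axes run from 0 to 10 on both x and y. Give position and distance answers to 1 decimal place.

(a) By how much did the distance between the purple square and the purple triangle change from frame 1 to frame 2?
+0.5

Distance in frame 1: 6.0. Distance in frame 2: 6.5.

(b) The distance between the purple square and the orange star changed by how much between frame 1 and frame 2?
-1.3

Distance in frame 1: 6.3. Distance in frame 2: 5.0.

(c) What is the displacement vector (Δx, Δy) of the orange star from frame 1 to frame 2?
(-0.6, -1.2)

The orange star was at (8.2, 7.3) in frame 1 and (7.6, 6.1) in frame 2.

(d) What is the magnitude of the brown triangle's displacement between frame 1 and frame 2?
1.9

The brown triangle moved from (3.2, 7.3) to (5.0, 7.9), a distance of √(1.8² + 0.6²) ≈ 1.9.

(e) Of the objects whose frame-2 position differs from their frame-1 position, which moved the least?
the pink pentagon

(moved 0.6)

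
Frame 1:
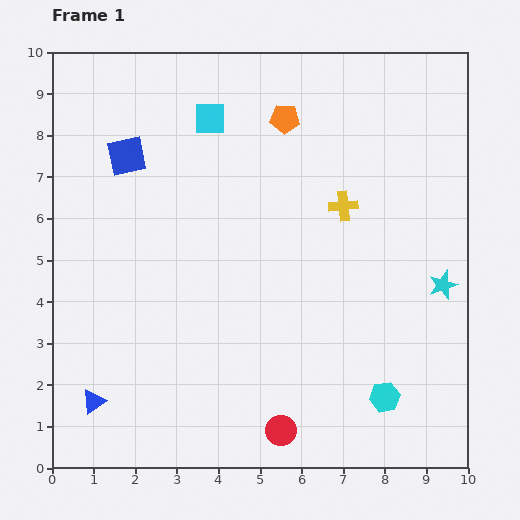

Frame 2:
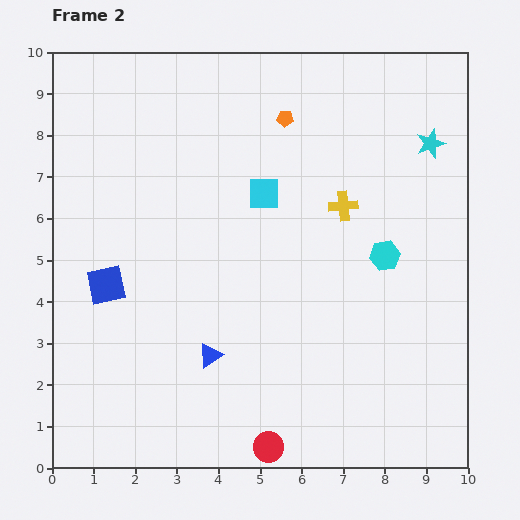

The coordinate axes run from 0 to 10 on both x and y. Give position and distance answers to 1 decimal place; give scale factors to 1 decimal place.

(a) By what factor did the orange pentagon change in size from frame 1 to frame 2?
0.6×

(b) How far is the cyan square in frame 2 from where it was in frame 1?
2.2

The cyan square moved from (3.8, 8.4) to (5.1, 6.6), a distance of √(1.3² + 1.8²) ≈ 2.2.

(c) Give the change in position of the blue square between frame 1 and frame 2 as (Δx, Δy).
(-0.5, -3.1)

The blue square was at (1.8, 7.5) in frame 1 and (1.3, 4.4) in frame 2.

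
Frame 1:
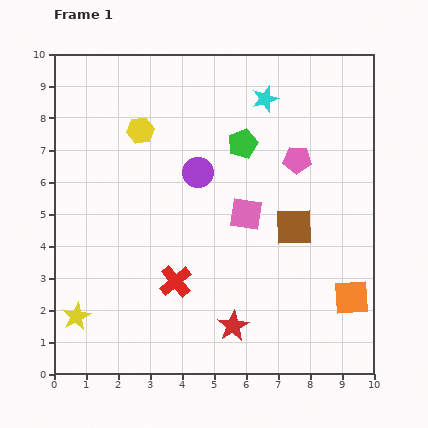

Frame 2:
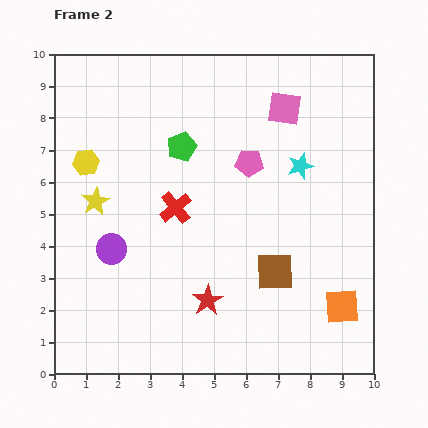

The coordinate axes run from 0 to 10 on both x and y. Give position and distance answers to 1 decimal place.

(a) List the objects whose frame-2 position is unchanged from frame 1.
none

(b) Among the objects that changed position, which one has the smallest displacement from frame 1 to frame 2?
the orange square

(moved 0.4)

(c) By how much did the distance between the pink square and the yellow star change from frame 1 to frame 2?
+0.4

Distance in frame 1: 6.2. Distance in frame 2: 6.6.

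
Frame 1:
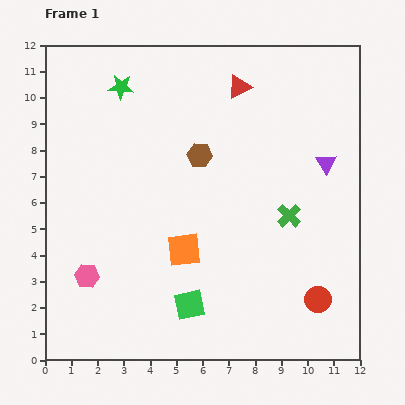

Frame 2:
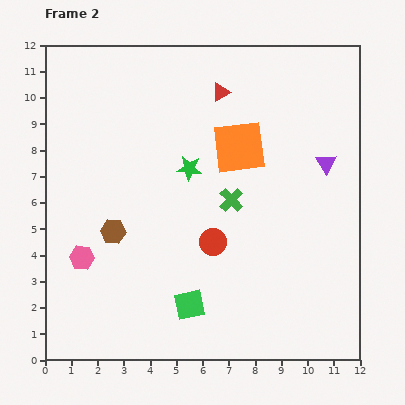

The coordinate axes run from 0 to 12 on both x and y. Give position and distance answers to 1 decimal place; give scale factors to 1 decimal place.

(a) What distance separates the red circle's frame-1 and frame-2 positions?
4.6

The red circle moved from (10.4, 2.3) to (6.4, 4.5), a distance of √(4.0² + 2.2²) ≈ 4.6.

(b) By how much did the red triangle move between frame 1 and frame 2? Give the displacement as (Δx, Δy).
(-0.7, -0.2)

The red triangle was at (7.4, 10.4) in frame 1 and (6.7, 10.2) in frame 2.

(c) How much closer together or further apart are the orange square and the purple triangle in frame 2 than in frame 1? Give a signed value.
-2.9

Distance in frame 1: 6.3. Distance in frame 2: 3.4.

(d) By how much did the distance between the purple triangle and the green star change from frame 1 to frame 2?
-3.1

Distance in frame 1: 8.3. Distance in frame 2: 5.2.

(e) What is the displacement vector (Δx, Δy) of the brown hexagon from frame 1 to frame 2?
(-3.3, -2.9)

The brown hexagon was at (5.9, 7.8) in frame 1 and (2.6, 4.9) in frame 2.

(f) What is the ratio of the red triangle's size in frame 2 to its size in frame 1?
0.8×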